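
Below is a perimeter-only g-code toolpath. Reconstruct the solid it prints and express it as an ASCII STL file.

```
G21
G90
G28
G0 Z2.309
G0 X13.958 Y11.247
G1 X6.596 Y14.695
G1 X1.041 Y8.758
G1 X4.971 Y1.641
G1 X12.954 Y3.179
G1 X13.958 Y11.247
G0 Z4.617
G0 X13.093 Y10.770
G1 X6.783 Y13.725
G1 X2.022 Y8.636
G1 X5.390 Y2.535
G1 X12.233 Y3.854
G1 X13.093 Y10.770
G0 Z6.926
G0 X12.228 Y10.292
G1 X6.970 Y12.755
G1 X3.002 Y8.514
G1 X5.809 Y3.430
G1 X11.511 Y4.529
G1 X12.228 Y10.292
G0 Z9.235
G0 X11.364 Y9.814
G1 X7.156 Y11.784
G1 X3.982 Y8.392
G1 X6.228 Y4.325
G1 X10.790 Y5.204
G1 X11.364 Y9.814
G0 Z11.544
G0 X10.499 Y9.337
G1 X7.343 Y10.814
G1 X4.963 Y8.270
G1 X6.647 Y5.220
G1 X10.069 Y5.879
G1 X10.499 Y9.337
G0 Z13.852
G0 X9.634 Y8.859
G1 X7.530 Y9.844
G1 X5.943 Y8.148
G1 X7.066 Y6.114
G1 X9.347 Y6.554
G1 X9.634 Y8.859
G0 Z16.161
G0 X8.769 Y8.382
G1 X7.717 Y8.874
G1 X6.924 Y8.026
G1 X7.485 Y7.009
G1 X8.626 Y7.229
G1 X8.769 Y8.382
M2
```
solid part
  facet normal 0.0000 0.0000 -1.0000
    outer loop
      vertex 0.061 8.880 0.000
      vertex 6.409 15.665 0.000
      vertex 14.823 11.725 0.000
    endloop
  endfacet
  facet normal 0.0000 0.0000 -1.0000
    outer loop
      vertex 4.552 0.746 0.000
      vertex 0.061 8.880 0.000
      vertex 14.823 11.725 0.000
    endloop
  endfacet
  facet normal 0.0000 0.0000 -1.0000
    outer loop
      vertex 13.676 2.504 0.000
      vertex 4.552 0.746 0.000
      vertex 14.823 11.725 0.000
    endloop
  endfacet
  facet normal 0.4007 0.8558 0.3272
    outer loop
      vertex 14.823 11.725 0.000
      vertex 6.409 15.665 0.000
      vertex 7.904 7.904 18.470
    endloop
  endfacet
  facet normal -0.6901 0.6456 0.3271
    outer loop
      vertex 6.409 15.665 0.000
      vertex 0.061 8.880 0.000
      vertex 7.904 7.904 18.470
    endloop
  endfacet
  facet normal -0.8273 -0.4568 0.3271
    outer loop
      vertex 0.061 8.880 0.000
      vertex 4.552 0.746 0.000
      vertex 7.904 7.904 18.470
    endloop
  endfacet
  facet normal 0.1788 -0.9279 0.3272
    outer loop
      vertex 4.552 0.746 0.000
      vertex 13.676 2.504 0.000
      vertex 7.904 7.904 18.470
    endloop
  endfacet
  facet normal 0.9377 -0.1166 0.3272
    outer loop
      vertex 13.676 2.504 0.000
      vertex 14.823 11.725 0.000
      vertex 7.904 7.904 18.470
    endloop
  endfacet
endsolid part

The G0 Z moves step by Δz≈2.309 mm. The G1 loops shrink linearly with z, so the solid tapers from its base footprint up to z≈18.5. Closing with a flat bottom cap and the tapered top and triangulating gives 8 facets — a regular 5-sided pyramid, base circumscribed radius ≈ 7.9 mm, apex at z ≈ 18.5 mm.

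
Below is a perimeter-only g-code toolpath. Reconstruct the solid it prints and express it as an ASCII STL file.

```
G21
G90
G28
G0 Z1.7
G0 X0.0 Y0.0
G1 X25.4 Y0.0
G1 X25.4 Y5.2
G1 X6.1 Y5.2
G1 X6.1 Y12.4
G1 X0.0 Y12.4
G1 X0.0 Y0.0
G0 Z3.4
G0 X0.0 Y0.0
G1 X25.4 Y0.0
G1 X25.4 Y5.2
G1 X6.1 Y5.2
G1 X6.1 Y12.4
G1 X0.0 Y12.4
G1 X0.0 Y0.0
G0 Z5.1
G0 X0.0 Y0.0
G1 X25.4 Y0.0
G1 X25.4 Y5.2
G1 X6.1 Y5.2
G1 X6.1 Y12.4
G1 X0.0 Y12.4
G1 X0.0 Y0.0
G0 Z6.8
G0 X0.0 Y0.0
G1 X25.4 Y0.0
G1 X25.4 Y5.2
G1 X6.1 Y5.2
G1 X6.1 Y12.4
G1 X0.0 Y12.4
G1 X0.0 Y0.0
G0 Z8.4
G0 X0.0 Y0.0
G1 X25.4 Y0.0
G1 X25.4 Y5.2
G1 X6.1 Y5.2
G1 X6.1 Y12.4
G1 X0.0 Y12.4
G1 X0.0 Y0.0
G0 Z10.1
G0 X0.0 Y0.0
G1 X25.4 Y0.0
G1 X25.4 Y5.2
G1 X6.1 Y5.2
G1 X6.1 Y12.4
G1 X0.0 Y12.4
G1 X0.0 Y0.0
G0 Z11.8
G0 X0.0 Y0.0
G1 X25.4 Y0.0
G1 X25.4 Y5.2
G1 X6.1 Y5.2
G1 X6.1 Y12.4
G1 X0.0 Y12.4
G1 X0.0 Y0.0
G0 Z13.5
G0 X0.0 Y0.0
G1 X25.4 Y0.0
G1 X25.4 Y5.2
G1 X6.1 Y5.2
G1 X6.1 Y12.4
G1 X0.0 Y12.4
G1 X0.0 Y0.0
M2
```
solid part
  facet normal 0.0000 0.0000 -1.0000
    outer loop
      vertex 25.4 5.2 0.0
      vertex 25.4 0.0 0.0
      vertex 0.0 0.0 0.0
    endloop
  endfacet
  facet normal 0.0000 0.0000 -1.0000
    outer loop
      vertex 6.1 5.2 0.0
      vertex 25.4 5.2 0.0
      vertex 0.0 0.0 0.0
    endloop
  endfacet
  facet normal 0.0000 0.0000 -1.0000
    outer loop
      vertex 6.1 12.4 0.0
      vertex 6.1 5.2 0.0
      vertex 0.0 0.0 0.0
    endloop
  endfacet
  facet normal 0.0000 0.0000 -1.0000
    outer loop
      vertex 0.0 12.4 0.0
      vertex 6.1 12.4 0.0
      vertex 0.0 0.0 0.0
    endloop
  endfacet
  facet normal 0.0000 0.0000 1.0000
    outer loop
      vertex 0.0 0.0 13.5
      vertex 25.4 0.0 13.5
      vertex 25.4 5.2 13.5
    endloop
  endfacet
  facet normal 0.0000 0.0000 1.0000
    outer loop
      vertex 0.0 0.0 13.5
      vertex 25.4 5.2 13.5
      vertex 6.1 5.2 13.5
    endloop
  endfacet
  facet normal 0.0000 0.0000 1.0000
    outer loop
      vertex 0.0 0.0 13.5
      vertex 6.1 5.2 13.5
      vertex 6.1 12.4 13.5
    endloop
  endfacet
  facet normal 0.0000 0.0000 1.0000
    outer loop
      vertex 0.0 0.0 13.5
      vertex 6.1 12.4 13.5
      vertex 0.0 12.4 13.5
    endloop
  endfacet
  facet normal 0.0000 -1.0000 0.0000
    outer loop
      vertex 0.0 0.0 0.0
      vertex 25.4 0.0 0.0
      vertex 25.4 0.0 13.5
    endloop
  endfacet
  facet normal 0.0000 -1.0000 0.0000
    outer loop
      vertex 0.0 0.0 0.0
      vertex 25.4 0.0 13.5
      vertex 0.0 0.0 13.5
    endloop
  endfacet
  facet normal 1.0000 0.0000 0.0000
    outer loop
      vertex 25.4 0.0 0.0
      vertex 25.4 5.2 0.0
      vertex 25.4 5.2 13.5
    endloop
  endfacet
  facet normal 1.0000 0.0000 0.0000
    outer loop
      vertex 25.4 0.0 0.0
      vertex 25.4 5.2 13.5
      vertex 25.4 0.0 13.5
    endloop
  endfacet
  facet normal 0.0000 1.0000 0.0000
    outer loop
      vertex 25.4 5.2 0.0
      vertex 6.1 5.2 0.0
      vertex 6.1 5.2 13.5
    endloop
  endfacet
  facet normal 0.0000 1.0000 0.0000
    outer loop
      vertex 25.4 5.2 0.0
      vertex 6.1 5.2 13.5
      vertex 25.4 5.2 13.5
    endloop
  endfacet
  facet normal 1.0000 0.0000 0.0000
    outer loop
      vertex 6.1 5.2 0.0
      vertex 6.1 12.4 0.0
      vertex 6.1 12.4 13.5
    endloop
  endfacet
  facet normal 1.0000 0.0000 0.0000
    outer loop
      vertex 6.1 5.2 0.0
      vertex 6.1 12.4 13.5
      vertex 6.1 5.2 13.5
    endloop
  endfacet
  facet normal 0.0000 1.0000 0.0000
    outer loop
      vertex 6.1 12.4 0.0
      vertex 0.0 12.4 0.0
      vertex 0.0 12.4 13.5
    endloop
  endfacet
  facet normal 0.0000 1.0000 0.0000
    outer loop
      vertex 6.1 12.4 0.0
      vertex 0.0 12.4 13.5
      vertex 6.1 12.4 13.5
    endloop
  endfacet
  facet normal -1.0000 0.0000 0.0000
    outer loop
      vertex 0.0 12.4 0.0
      vertex 0.0 0.0 0.0
      vertex 0.0 0.0 13.5
    endloop
  endfacet
  facet normal -1.0000 0.0000 0.0000
    outer loop
      vertex 0.0 12.4 0.0
      vertex 0.0 0.0 13.5
      vertex 0.0 12.4 13.5
    endloop
  endfacet
endsolid part

The G0 Z moves step by Δz≈1.7 mm. Every layer's G1 loop is the same polygon, so the solid is a straight extrusion of it from z=0 to z≈13.5. Closing with flat bottom and top caps and triangulating gives 20 facets — an L-shaped prism: outer 25.4 × 12.4 mm, arm thicknesses ≈ 5.2 mm (horizontal) and 6.1 mm (vertical), extruded 13.5 mm in z.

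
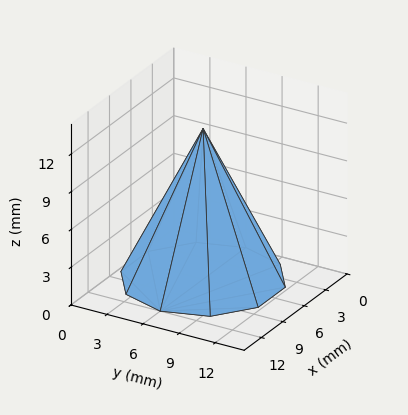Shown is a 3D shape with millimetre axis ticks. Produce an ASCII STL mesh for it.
Reading the render: the shape is a regular 10-sided pyramid, base circumscribed radius ≈ 6 mm, apex at z ≈ 12 mm (dimensions read to the nearest mm from the axis ticks). For the STL, each face is triangulated and given an outward normal.

solid part
  facet normal 0.0000 0.0000 -1.0000
    outer loop
      vertex 7.9 11.7 0.0
      vertex 10.9 9.5 0.0
      vertex 12.0 6.0 0.0
    endloop
  endfacet
  facet normal 0.0000 0.0000 -1.0000
    outer loop
      vertex 4.1 11.7 0.0
      vertex 7.9 11.7 0.0
      vertex 12.0 6.0 0.0
    endloop
  endfacet
  facet normal 0.0000 0.0000 -1.0000
    outer loop
      vertex 1.1 9.5 0.0
      vertex 4.1 11.7 0.0
      vertex 12.0 6.0 0.0
    endloop
  endfacet
  facet normal 0.0000 0.0000 -1.0000
    outer loop
      vertex 0.0 6.0 0.0
      vertex 1.1 9.5 0.0
      vertex 12.0 6.0 0.0
    endloop
  endfacet
  facet normal 0.0000 0.0000 -1.0000
    outer loop
      vertex 1.1 2.5 0.0
      vertex 0.0 6.0 0.0
      vertex 12.0 6.0 0.0
    endloop
  endfacet
  facet normal 0.0000 0.0000 -1.0000
    outer loop
      vertex 4.1 0.3 0.0
      vertex 1.1 2.5 0.0
      vertex 12.0 6.0 0.0
    endloop
  endfacet
  facet normal 0.0000 0.0000 -1.0000
    outer loop
      vertex 7.9 0.3 0.0
      vertex 4.1 0.3 0.0
      vertex 12.0 6.0 0.0
    endloop
  endfacet
  facet normal 0.0000 0.0000 -1.0000
    outer loop
      vertex 10.9 2.5 0.0
      vertex 7.9 0.3 0.0
      vertex 12.0 6.0 0.0
    endloop
  endfacet
  facet normal 0.8611 0.2706 0.4305
    outer loop
      vertex 12.0 6.0 0.0
      vertex 10.9 9.5 0.0
      vertex 6.0 6.0 12.0
    endloop
  endfacet
  facet normal 0.5338 0.7279 0.4303
    outer loop
      vertex 10.9 9.5 0.0
      vertex 7.9 11.7 0.0
      vertex 6.0 6.0 12.0
    endloop
  endfacet
  facet normal 0.0000 0.9033 0.4291
    outer loop
      vertex 7.9 11.7 0.0
      vertex 4.1 11.7 0.0
      vertex 6.0 6.0 12.0
    endloop
  endfacet
  facet normal -0.5338 0.7279 0.4303
    outer loop
      vertex 4.1 11.7 0.0
      vertex 1.1 9.5 0.0
      vertex 6.0 6.0 12.0
    endloop
  endfacet
  facet normal -0.8611 0.2706 0.4305
    outer loop
      vertex 1.1 9.5 0.0
      vertex 0.0 6.0 0.0
      vertex 6.0 6.0 12.0
    endloop
  endfacet
  facet normal -0.8611 -0.2706 0.4305
    outer loop
      vertex 0.0 6.0 0.0
      vertex 1.1 2.5 0.0
      vertex 6.0 6.0 12.0
    endloop
  endfacet
  facet normal -0.5338 -0.7279 0.4303
    outer loop
      vertex 1.1 2.5 0.0
      vertex 4.1 0.3 0.0
      vertex 6.0 6.0 12.0
    endloop
  endfacet
  facet normal 0.0000 -0.9033 0.4291
    outer loop
      vertex 4.1 0.3 0.0
      vertex 7.9 0.3 0.0
      vertex 6.0 6.0 12.0
    endloop
  endfacet
  facet normal 0.5338 -0.7279 0.4303
    outer loop
      vertex 7.9 0.3 0.0
      vertex 10.9 2.5 0.0
      vertex 6.0 6.0 12.0
    endloop
  endfacet
  facet normal 0.8611 -0.2706 0.4305
    outer loop
      vertex 10.9 2.5 0.0
      vertex 12.0 6.0 0.0
      vertex 6.0 6.0 12.0
    endloop
  endfacet
endsolid part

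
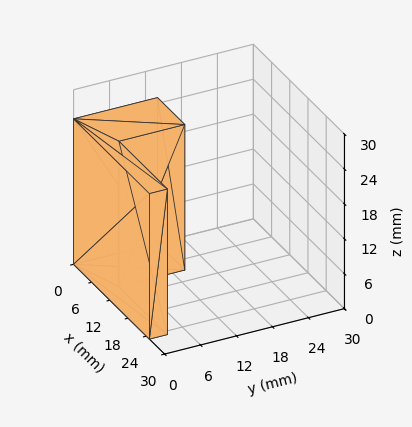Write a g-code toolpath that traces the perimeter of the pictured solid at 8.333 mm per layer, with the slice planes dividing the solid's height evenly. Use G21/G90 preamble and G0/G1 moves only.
Reading the render: the shape is an L-shaped prism: outer 25 × 14 mm, arm thicknesses ≈ 3 mm (horizontal) and 9 mm (vertical), extruded 25 mm in z (dimensions read to the nearest mm from the axis ticks). For the g-code, the solid's height is divided into equal slices at the stated Δz and each level perimeter traced with G1 moves after a G0 lift.

; perimeter-only toolpath
G21 ; units = mm
G90 ; absolute positioning
G28 ; home
; layer 1
G0 Z8.333
G0 X0.000 Y0.000
G1 X25.000 Y0.000
G1 X25.000 Y3.000
G1 X9.000 Y3.000
G1 X9.000 Y14.000
G1 X0.000 Y14.000
G1 X0.000 Y0.000
; layer 2
G0 Z16.667
G0 X0.000 Y0.000
G1 X25.000 Y0.000
G1 X25.000 Y3.000
G1 X9.000 Y3.000
G1 X9.000 Y14.000
G1 X0.000 Y14.000
G1 X0.000 Y0.000
; layer 3
G0 Z25.000
G0 X0.000 Y0.000
G1 X25.000 Y0.000
G1 X25.000 Y3.000
G1 X9.000 Y3.000
G1 X9.000 Y14.000
G1 X0.000 Y14.000
G1 X0.000 Y0.000
M2 ; end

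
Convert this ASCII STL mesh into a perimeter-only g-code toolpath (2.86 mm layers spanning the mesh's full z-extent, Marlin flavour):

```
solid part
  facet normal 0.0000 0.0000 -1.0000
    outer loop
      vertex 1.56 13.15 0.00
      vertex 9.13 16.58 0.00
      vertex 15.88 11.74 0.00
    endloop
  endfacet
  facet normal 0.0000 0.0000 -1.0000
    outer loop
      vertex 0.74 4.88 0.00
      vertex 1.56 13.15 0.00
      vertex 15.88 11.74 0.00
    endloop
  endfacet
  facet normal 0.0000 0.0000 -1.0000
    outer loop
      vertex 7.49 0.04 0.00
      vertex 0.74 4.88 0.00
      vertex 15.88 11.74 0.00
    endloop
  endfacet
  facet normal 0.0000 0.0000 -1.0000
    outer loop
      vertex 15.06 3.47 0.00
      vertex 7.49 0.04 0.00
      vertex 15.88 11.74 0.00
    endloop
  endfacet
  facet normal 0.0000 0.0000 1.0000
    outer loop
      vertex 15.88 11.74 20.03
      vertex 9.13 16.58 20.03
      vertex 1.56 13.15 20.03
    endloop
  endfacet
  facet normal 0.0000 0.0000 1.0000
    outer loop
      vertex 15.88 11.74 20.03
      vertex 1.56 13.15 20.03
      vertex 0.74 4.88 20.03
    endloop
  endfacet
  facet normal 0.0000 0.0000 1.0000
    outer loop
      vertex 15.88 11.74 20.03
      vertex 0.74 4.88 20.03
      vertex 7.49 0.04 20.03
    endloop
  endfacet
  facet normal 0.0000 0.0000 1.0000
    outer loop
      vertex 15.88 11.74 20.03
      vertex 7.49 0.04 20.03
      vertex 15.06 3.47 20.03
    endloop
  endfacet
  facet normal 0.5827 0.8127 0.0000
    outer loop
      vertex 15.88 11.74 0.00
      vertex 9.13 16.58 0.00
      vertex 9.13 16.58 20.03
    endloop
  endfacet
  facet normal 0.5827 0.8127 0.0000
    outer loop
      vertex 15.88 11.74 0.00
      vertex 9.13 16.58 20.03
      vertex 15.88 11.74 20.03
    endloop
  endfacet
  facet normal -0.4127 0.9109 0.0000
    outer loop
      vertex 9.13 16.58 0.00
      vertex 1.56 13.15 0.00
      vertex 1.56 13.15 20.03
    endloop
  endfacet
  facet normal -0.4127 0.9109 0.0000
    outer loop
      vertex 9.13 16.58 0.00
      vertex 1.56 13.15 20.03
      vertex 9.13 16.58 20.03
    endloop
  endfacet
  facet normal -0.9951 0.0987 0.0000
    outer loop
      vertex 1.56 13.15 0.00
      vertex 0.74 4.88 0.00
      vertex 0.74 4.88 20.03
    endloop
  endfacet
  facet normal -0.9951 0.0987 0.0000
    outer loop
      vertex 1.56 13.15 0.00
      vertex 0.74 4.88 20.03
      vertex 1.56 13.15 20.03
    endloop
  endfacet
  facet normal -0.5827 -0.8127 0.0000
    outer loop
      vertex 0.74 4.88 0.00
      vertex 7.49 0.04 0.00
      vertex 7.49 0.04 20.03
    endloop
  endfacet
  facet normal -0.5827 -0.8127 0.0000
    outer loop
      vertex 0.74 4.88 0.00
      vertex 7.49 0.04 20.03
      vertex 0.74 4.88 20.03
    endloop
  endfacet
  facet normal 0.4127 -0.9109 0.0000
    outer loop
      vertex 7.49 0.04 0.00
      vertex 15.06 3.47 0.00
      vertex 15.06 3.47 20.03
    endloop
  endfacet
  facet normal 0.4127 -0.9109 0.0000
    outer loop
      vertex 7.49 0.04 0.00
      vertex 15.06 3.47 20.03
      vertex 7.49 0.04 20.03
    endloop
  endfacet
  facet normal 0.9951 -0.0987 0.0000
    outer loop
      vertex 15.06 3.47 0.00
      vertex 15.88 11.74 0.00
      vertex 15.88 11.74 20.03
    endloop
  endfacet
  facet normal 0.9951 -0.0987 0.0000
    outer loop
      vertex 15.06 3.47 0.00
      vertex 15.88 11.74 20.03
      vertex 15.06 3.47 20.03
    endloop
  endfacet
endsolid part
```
; perimeter-only toolpath
G21 ; units = mm
G90 ; absolute positioning
G28 ; home
; layer 1
G0 Z2.86
G0 X15.88 Y11.74
G1 X9.13 Y16.58
G1 X1.56 Y13.15
G1 X0.74 Y4.88
G1 X7.49 Y0.04
G1 X15.06 Y3.47
G1 X15.88 Y11.74
; layer 2
G0 Z5.72
G0 X15.88 Y11.74
G1 X9.13 Y16.58
G1 X1.56 Y13.15
G1 X0.74 Y4.88
G1 X7.49 Y0.04
G1 X15.06 Y3.47
G1 X15.88 Y11.74
; layer 3
G0 Z8.58
G0 X15.88 Y11.74
G1 X9.13 Y16.58
G1 X1.56 Y13.15
G1 X0.74 Y4.88
G1 X7.49 Y0.04
G1 X15.06 Y3.47
G1 X15.88 Y11.74
; layer 4
G0 Z11.45
G0 X15.88 Y11.74
G1 X9.13 Y16.58
G1 X1.56 Y13.15
G1 X0.74 Y4.88
G1 X7.49 Y0.04
G1 X15.06 Y3.47
G1 X15.88 Y11.74
; layer 5
G0 Z14.31
G0 X15.88 Y11.74
G1 X9.13 Y16.58
G1 X1.56 Y13.15
G1 X0.74 Y4.88
G1 X7.49 Y0.04
G1 X15.06 Y3.47
G1 X15.88 Y11.74
; layer 6
G0 Z17.17
G0 X15.88 Y11.74
G1 X9.13 Y16.58
G1 X1.56 Y13.15
G1 X0.74 Y4.88
G1 X7.49 Y0.04
G1 X15.06 Y3.47
G1 X15.88 Y11.74
; layer 7
G0 Z20.03
G0 X15.88 Y11.74
G1 X9.13 Y16.58
G1 X1.56 Y13.15
G1 X0.74 Y4.88
G1 X7.49 Y0.04
G1 X15.06 Y3.47
G1 X15.88 Y11.74
M2 ; end

The solid is a regular 6-sided prism (a cylinder approximated with 6 flat sides), circumscribed radius ≈ 8.31 mm, height ≈ 20 mm. Slicing at Δz = 2.86 mm — 7 equal slices spanning the solid's height, so layer i sits at z = i·h/7 — gives 7 non-empty perimeters. Each is a 6-segment closed polygon; G0 lifts to the layer z and rapids to the start vertex, then G1 traces the edges.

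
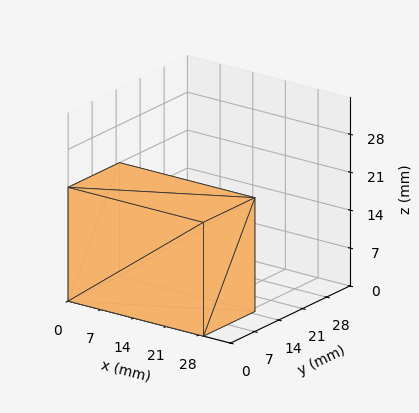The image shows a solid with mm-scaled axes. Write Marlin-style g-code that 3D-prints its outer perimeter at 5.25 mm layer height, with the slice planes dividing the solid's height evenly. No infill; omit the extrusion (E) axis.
Reading the render: the shape is a rectangular box, roughly 29 × 15 mm footprint and 21 mm tall (dimensions read to the nearest mm from the axis ticks). For the g-code, the solid's height is divided into equal slices at the stated Δz and each level perimeter traced with G1 moves after a G0 lift.

; perimeter-only toolpath
G21 ; units = mm
G90 ; absolute positioning
G28 ; home
; layer 1
G0 Z5.25
G0 X0.00 Y0.00
G1 X29.00 Y0.00
G1 X29.00 Y15.00
G1 X0.00 Y15.00
G1 X0.00 Y0.00
; layer 2
G0 Z10.50
G0 X0.00 Y0.00
G1 X29.00 Y0.00
G1 X29.00 Y15.00
G1 X0.00 Y15.00
G1 X0.00 Y0.00
; layer 3
G0 Z15.75
G0 X0.00 Y0.00
G1 X29.00 Y0.00
G1 X29.00 Y15.00
G1 X0.00 Y15.00
G1 X0.00 Y0.00
; layer 4
G0 Z21.00
G0 X0.00 Y0.00
G1 X29.00 Y0.00
G1 X29.00 Y15.00
G1 X0.00 Y15.00
G1 X0.00 Y0.00
M2 ; end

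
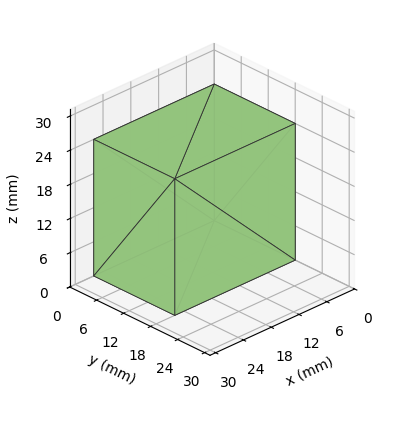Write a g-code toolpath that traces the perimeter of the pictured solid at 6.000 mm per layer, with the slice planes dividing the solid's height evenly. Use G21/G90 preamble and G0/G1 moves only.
Reading the render: the shape is a rectangular box, roughly 26 × 18 mm footprint and 24 mm tall (dimensions read to the nearest mm from the axis ticks). For the g-code, the solid's height is divided into equal slices at the stated Δz and each level perimeter traced with G1 moves after a G0 lift.

; perimeter-only toolpath
G21 ; units = mm
G90 ; absolute positioning
G28 ; home
; layer 1
G0 Z6.000
G0 X0.000 Y0.000
G1 X26.000 Y0.000
G1 X26.000 Y18.000
G1 X0.000 Y18.000
G1 X0.000 Y0.000
; layer 2
G0 Z12.000
G0 X0.000 Y0.000
G1 X26.000 Y0.000
G1 X26.000 Y18.000
G1 X0.000 Y18.000
G1 X0.000 Y0.000
; layer 3
G0 Z18.000
G0 X0.000 Y0.000
G1 X26.000 Y0.000
G1 X26.000 Y18.000
G1 X0.000 Y18.000
G1 X0.000 Y0.000
; layer 4
G0 Z24.000
G0 X0.000 Y0.000
G1 X26.000 Y0.000
G1 X26.000 Y18.000
G1 X0.000 Y18.000
G1 X0.000 Y0.000
M2 ; end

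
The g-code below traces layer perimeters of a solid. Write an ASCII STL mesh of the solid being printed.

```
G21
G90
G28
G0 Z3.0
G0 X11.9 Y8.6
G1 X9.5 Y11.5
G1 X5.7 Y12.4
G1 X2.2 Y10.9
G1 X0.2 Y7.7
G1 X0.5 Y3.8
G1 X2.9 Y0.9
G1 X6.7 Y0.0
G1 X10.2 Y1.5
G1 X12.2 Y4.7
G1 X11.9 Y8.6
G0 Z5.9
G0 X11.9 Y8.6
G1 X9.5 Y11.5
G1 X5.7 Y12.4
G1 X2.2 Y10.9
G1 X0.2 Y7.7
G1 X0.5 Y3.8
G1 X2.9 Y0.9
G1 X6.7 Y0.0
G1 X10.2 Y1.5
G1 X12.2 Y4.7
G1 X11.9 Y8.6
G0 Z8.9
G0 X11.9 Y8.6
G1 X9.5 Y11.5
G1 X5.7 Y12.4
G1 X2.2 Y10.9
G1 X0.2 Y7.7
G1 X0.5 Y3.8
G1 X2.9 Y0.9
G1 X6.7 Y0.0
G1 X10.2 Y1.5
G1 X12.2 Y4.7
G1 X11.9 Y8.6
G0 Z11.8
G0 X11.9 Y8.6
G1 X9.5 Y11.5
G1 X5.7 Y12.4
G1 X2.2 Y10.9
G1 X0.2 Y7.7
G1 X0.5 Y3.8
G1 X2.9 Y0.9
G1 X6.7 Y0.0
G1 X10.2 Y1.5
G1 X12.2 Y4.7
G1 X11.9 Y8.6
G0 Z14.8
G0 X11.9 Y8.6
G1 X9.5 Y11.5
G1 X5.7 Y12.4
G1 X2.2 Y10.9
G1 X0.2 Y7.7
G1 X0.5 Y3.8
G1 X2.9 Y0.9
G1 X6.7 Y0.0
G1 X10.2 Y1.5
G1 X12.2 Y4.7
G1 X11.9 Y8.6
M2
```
solid part
  facet normal 0.0000 0.0000 -1.0000
    outer loop
      vertex 5.7 12.4 0.0
      vertex 9.5 11.5 0.0
      vertex 11.9 8.6 0.0
    endloop
  endfacet
  facet normal 0.0000 0.0000 -1.0000
    outer loop
      vertex 2.2 10.9 0.0
      vertex 5.7 12.4 0.0
      vertex 11.9 8.6 0.0
    endloop
  endfacet
  facet normal 0.0000 0.0000 -1.0000
    outer loop
      vertex 0.2 7.7 0.0
      vertex 2.2 10.9 0.0
      vertex 11.9 8.6 0.0
    endloop
  endfacet
  facet normal 0.0000 0.0000 -1.0000
    outer loop
      vertex 0.5 3.8 0.0
      vertex 0.2 7.7 0.0
      vertex 11.9 8.6 0.0
    endloop
  endfacet
  facet normal 0.0000 0.0000 -1.0000
    outer loop
      vertex 2.9 0.9 0.0
      vertex 0.5 3.8 0.0
      vertex 11.9 8.6 0.0
    endloop
  endfacet
  facet normal 0.0000 0.0000 -1.0000
    outer loop
      vertex 6.7 0.0 0.0
      vertex 2.9 0.9 0.0
      vertex 11.9 8.6 0.0
    endloop
  endfacet
  facet normal 0.0000 0.0000 -1.0000
    outer loop
      vertex 10.2 1.5 0.0
      vertex 6.7 0.0 0.0
      vertex 11.9 8.6 0.0
    endloop
  endfacet
  facet normal 0.0000 0.0000 -1.0000
    outer loop
      vertex 12.2 4.7 0.0
      vertex 10.2 1.5 0.0
      vertex 11.9 8.6 0.0
    endloop
  endfacet
  facet normal 0.0000 0.0000 1.0000
    outer loop
      vertex 11.9 8.6 14.8
      vertex 9.5 11.5 14.8
      vertex 5.7 12.4 14.8
    endloop
  endfacet
  facet normal 0.0000 0.0000 1.0000
    outer loop
      vertex 11.9 8.6 14.8
      vertex 5.7 12.4 14.8
      vertex 2.2 10.9 14.8
    endloop
  endfacet
  facet normal 0.0000 0.0000 1.0000
    outer loop
      vertex 11.9 8.6 14.8
      vertex 2.2 10.9 14.8
      vertex 0.2 7.7 14.8
    endloop
  endfacet
  facet normal 0.0000 0.0000 1.0000
    outer loop
      vertex 11.9 8.6 14.8
      vertex 0.2 7.7 14.8
      vertex 0.5 3.8 14.8
    endloop
  endfacet
  facet normal 0.0000 0.0000 1.0000
    outer loop
      vertex 11.9 8.6 14.8
      vertex 0.5 3.8 14.8
      vertex 2.9 0.9 14.8
    endloop
  endfacet
  facet normal 0.0000 0.0000 1.0000
    outer loop
      vertex 11.9 8.6 14.8
      vertex 2.9 0.9 14.8
      vertex 6.7 0.0 14.8
    endloop
  endfacet
  facet normal 0.0000 0.0000 1.0000
    outer loop
      vertex 11.9 8.6 14.8
      vertex 6.7 0.0 14.8
      vertex 10.2 1.5 14.8
    endloop
  endfacet
  facet normal 0.0000 0.0000 1.0000
    outer loop
      vertex 11.9 8.6 14.8
      vertex 10.2 1.5 14.8
      vertex 12.2 4.7 14.8
    endloop
  endfacet
  facet normal 0.7704 0.6376 0.0000
    outer loop
      vertex 11.9 8.6 0.0
      vertex 9.5 11.5 0.0
      vertex 9.5 11.5 14.8
    endloop
  endfacet
  facet normal 0.7704 0.6376 0.0000
    outer loop
      vertex 11.9 8.6 0.0
      vertex 9.5 11.5 14.8
      vertex 11.9 8.6 14.8
    endloop
  endfacet
  facet normal 0.2305 0.9731 0.0000
    outer loop
      vertex 9.5 11.5 0.0
      vertex 5.7 12.4 0.0
      vertex 5.7 12.4 14.8
    endloop
  endfacet
  facet normal 0.2305 0.9731 0.0000
    outer loop
      vertex 9.5 11.5 0.0
      vertex 5.7 12.4 14.8
      vertex 9.5 11.5 14.8
    endloop
  endfacet
  facet normal -0.3939 0.9191 0.0000
    outer loop
      vertex 5.7 12.4 0.0
      vertex 2.2 10.9 0.0
      vertex 2.2 10.9 14.8
    endloop
  endfacet
  facet normal -0.3939 0.9191 0.0000
    outer loop
      vertex 5.7 12.4 0.0
      vertex 2.2 10.9 14.8
      vertex 5.7 12.4 14.8
    endloop
  endfacet
  facet normal -0.8480 0.5300 0.0000
    outer loop
      vertex 2.2 10.9 0.0
      vertex 0.2 7.7 0.0
      vertex 0.2 7.7 14.8
    endloop
  endfacet
  facet normal -0.8480 0.5300 0.0000
    outer loop
      vertex 2.2 10.9 0.0
      vertex 0.2 7.7 14.8
      vertex 2.2 10.9 14.8
    endloop
  endfacet
  facet normal -0.9971 -0.0767 0.0000
    outer loop
      vertex 0.2 7.7 0.0
      vertex 0.5 3.8 0.0
      vertex 0.5 3.8 14.8
    endloop
  endfacet
  facet normal -0.9971 -0.0767 0.0000
    outer loop
      vertex 0.2 7.7 0.0
      vertex 0.5 3.8 14.8
      vertex 0.2 7.7 14.8
    endloop
  endfacet
  facet normal -0.7704 -0.6376 0.0000
    outer loop
      vertex 0.5 3.8 0.0
      vertex 2.9 0.9 0.0
      vertex 2.9 0.9 14.8
    endloop
  endfacet
  facet normal -0.7704 -0.6376 0.0000
    outer loop
      vertex 0.5 3.8 0.0
      vertex 2.9 0.9 14.8
      vertex 0.5 3.8 14.8
    endloop
  endfacet
  facet normal -0.2305 -0.9731 0.0000
    outer loop
      vertex 2.9 0.9 0.0
      vertex 6.7 0.0 0.0
      vertex 6.7 0.0 14.8
    endloop
  endfacet
  facet normal -0.2305 -0.9731 0.0000
    outer loop
      vertex 2.9 0.9 0.0
      vertex 6.7 0.0 14.8
      vertex 2.9 0.9 14.8
    endloop
  endfacet
  facet normal 0.3939 -0.9191 0.0000
    outer loop
      vertex 6.7 0.0 0.0
      vertex 10.2 1.5 0.0
      vertex 10.2 1.5 14.8
    endloop
  endfacet
  facet normal 0.3939 -0.9191 0.0000
    outer loop
      vertex 6.7 0.0 0.0
      vertex 10.2 1.5 14.8
      vertex 6.7 0.0 14.8
    endloop
  endfacet
  facet normal 0.8480 -0.5300 0.0000
    outer loop
      vertex 10.2 1.5 0.0
      vertex 12.2 4.7 0.0
      vertex 12.2 4.7 14.8
    endloop
  endfacet
  facet normal 0.8480 -0.5300 0.0000
    outer loop
      vertex 10.2 1.5 0.0
      vertex 12.2 4.7 14.8
      vertex 10.2 1.5 14.8
    endloop
  endfacet
  facet normal 0.9971 0.0767 0.0000
    outer loop
      vertex 12.2 4.7 0.0
      vertex 11.9 8.6 0.0
      vertex 11.9 8.6 14.8
    endloop
  endfacet
  facet normal 0.9971 0.0767 0.0000
    outer loop
      vertex 12.2 4.7 0.0
      vertex 11.9 8.6 14.8
      vertex 12.2 4.7 14.8
    endloop
  endfacet
endsolid part

The G0 Z moves step by Δz≈3.0 mm. Every layer's G1 loop is the same polygon, so the solid is a straight extrusion of it from z=0 to z≈14.8. Closing with flat bottom and top caps and triangulating gives 36 facets — a regular 10-sided prism (a cylinder approximated with 10 flat sides), circumscribed radius ≈ 6.2 mm, height ≈ 14.8 mm.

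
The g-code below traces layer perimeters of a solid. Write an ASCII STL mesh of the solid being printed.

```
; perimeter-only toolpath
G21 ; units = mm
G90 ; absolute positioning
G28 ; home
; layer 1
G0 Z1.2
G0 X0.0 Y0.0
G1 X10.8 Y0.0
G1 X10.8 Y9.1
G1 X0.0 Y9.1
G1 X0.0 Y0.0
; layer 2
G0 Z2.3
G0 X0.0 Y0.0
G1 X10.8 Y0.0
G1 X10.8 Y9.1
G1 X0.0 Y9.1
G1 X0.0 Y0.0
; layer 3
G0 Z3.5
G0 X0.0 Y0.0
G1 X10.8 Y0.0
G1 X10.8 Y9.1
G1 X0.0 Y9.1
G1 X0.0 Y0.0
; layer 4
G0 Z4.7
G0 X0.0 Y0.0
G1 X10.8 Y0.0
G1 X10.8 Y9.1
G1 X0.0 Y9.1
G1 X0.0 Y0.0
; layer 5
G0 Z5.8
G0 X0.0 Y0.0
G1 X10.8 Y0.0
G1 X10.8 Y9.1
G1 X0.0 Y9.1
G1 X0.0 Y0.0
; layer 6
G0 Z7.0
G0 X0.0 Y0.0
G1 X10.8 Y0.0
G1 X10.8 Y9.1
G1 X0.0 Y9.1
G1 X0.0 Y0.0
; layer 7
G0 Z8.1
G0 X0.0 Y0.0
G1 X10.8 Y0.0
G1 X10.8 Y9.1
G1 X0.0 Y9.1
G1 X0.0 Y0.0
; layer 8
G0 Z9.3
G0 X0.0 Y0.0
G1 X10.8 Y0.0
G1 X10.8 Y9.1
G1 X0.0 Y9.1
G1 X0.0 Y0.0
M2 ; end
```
solid part
  facet normal 0.0000 0.0000 -1.0000
    outer loop
      vertex 10.8 9.1 0.0
      vertex 10.8 0.0 0.0
      vertex 0.0 0.0 0.0
    endloop
  endfacet
  facet normal 0.0000 0.0000 -1.0000
    outer loop
      vertex 0.0 9.1 0.0
      vertex 10.8 9.1 0.0
      vertex 0.0 0.0 0.0
    endloop
  endfacet
  facet normal 0.0000 0.0000 1.0000
    outer loop
      vertex 0.0 0.0 9.3
      vertex 10.8 0.0 9.3
      vertex 10.8 9.1 9.3
    endloop
  endfacet
  facet normal 0.0000 0.0000 1.0000
    outer loop
      vertex 0.0 0.0 9.3
      vertex 10.8 9.1 9.3
      vertex 0.0 9.1 9.3
    endloop
  endfacet
  facet normal 0.0000 -1.0000 0.0000
    outer loop
      vertex 0.0 0.0 0.0
      vertex 10.8 0.0 0.0
      vertex 10.8 0.0 9.3
    endloop
  endfacet
  facet normal 0.0000 -1.0000 0.0000
    outer loop
      vertex 0.0 0.0 0.0
      vertex 10.8 0.0 9.3
      vertex 0.0 0.0 9.3
    endloop
  endfacet
  facet normal 0.0000 1.0000 0.0000
    outer loop
      vertex 10.8 9.1 9.3
      vertex 10.8 9.1 0.0
      vertex 0.0 9.1 0.0
    endloop
  endfacet
  facet normal 0.0000 1.0000 0.0000
    outer loop
      vertex 0.0 9.1 9.3
      vertex 10.8 9.1 9.3
      vertex 0.0 9.1 0.0
    endloop
  endfacet
  facet normal -1.0000 0.0000 0.0000
    outer loop
      vertex 0.0 9.1 9.3
      vertex 0.0 9.1 0.0
      vertex 0.0 0.0 0.0
    endloop
  endfacet
  facet normal -1.0000 0.0000 0.0000
    outer loop
      vertex 0.0 0.0 9.3
      vertex 0.0 9.1 9.3
      vertex 0.0 0.0 0.0
    endloop
  endfacet
  facet normal 1.0000 0.0000 0.0000
    outer loop
      vertex 10.8 0.0 0.0
      vertex 10.8 9.1 0.0
      vertex 10.8 9.1 9.3
    endloop
  endfacet
  facet normal 1.0000 0.0000 0.0000
    outer loop
      vertex 10.8 0.0 0.0
      vertex 10.8 9.1 9.3
      vertex 10.8 0.0 9.3
    endloop
  endfacet
endsolid part

The G0 Z moves step by Δz≈1.2 mm. Every layer's G1 loop is the same polygon, so the solid is a straight extrusion of it from z=0 to z≈9.3. Closing with flat bottom and top caps and triangulating gives 12 facets — a rectangular box, roughly 10.8 × 9.1 mm footprint and 9.3 mm tall.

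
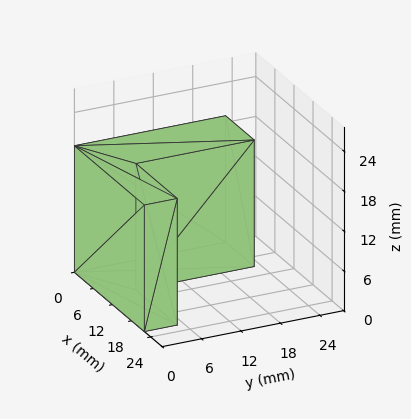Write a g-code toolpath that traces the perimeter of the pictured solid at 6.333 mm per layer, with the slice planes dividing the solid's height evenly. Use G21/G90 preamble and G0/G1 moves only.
Reading the render: the shape is an L-shaped prism: outer 22 × 23 mm, arm thicknesses ≈ 5 mm (horizontal) and 9 mm (vertical), extruded 19 mm in z (dimensions read to the nearest mm from the axis ticks). For the g-code, the solid's height is divided into equal slices at the stated Δz and each level perimeter traced with G1 moves after a G0 lift.

; perimeter-only toolpath
G21 ; units = mm
G90 ; absolute positioning
G28 ; home
; layer 1
G0 Z6.333
G0 X0.000 Y0.000
G1 X22.000 Y0.000
G1 X22.000 Y5.000
G1 X9.000 Y5.000
G1 X9.000 Y23.000
G1 X0.000 Y23.000
G1 X0.000 Y0.000
; layer 2
G0 Z12.667
G0 X0.000 Y0.000
G1 X22.000 Y0.000
G1 X22.000 Y5.000
G1 X9.000 Y5.000
G1 X9.000 Y23.000
G1 X0.000 Y23.000
G1 X0.000 Y0.000
; layer 3
G0 Z19.000
G0 X0.000 Y0.000
G1 X22.000 Y0.000
G1 X22.000 Y5.000
G1 X9.000 Y5.000
G1 X9.000 Y23.000
G1 X0.000 Y23.000
G1 X0.000 Y0.000
M2 ; end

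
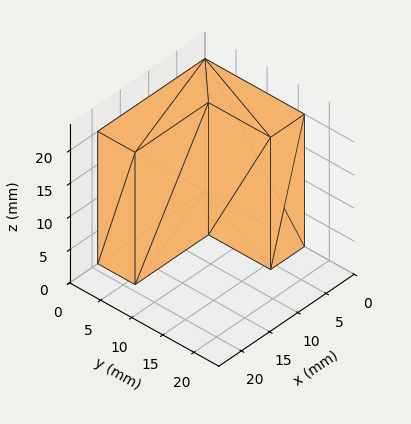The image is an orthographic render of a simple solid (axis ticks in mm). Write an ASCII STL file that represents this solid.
Reading the render: the shape is an L-shaped prism: outer 19 × 16 mm, arm thicknesses ≈ 6 mm (horizontal) and 6 mm (vertical), extruded 20 mm in z (dimensions read to the nearest mm from the axis ticks). For the STL, each face is triangulated and given an outward normal.

solid part
  facet normal 0.0000 0.0000 -1.0000
    outer loop
      vertex 19.0 6.0 0.0
      vertex 19.0 0.0 0.0
      vertex 0.0 0.0 0.0
    endloop
  endfacet
  facet normal 0.0000 0.0000 -1.0000
    outer loop
      vertex 6.0 6.0 0.0
      vertex 19.0 6.0 0.0
      vertex 0.0 0.0 0.0
    endloop
  endfacet
  facet normal 0.0000 0.0000 -1.0000
    outer loop
      vertex 6.0 16.0 0.0
      vertex 6.0 6.0 0.0
      vertex 0.0 0.0 0.0
    endloop
  endfacet
  facet normal 0.0000 0.0000 -1.0000
    outer loop
      vertex 0.0 16.0 0.0
      vertex 6.0 16.0 0.0
      vertex 0.0 0.0 0.0
    endloop
  endfacet
  facet normal 0.0000 0.0000 1.0000
    outer loop
      vertex 0.0 0.0 20.0
      vertex 19.0 0.0 20.0
      vertex 19.0 6.0 20.0
    endloop
  endfacet
  facet normal 0.0000 0.0000 1.0000
    outer loop
      vertex 0.0 0.0 20.0
      vertex 19.0 6.0 20.0
      vertex 6.0 6.0 20.0
    endloop
  endfacet
  facet normal 0.0000 0.0000 1.0000
    outer loop
      vertex 0.0 0.0 20.0
      vertex 6.0 6.0 20.0
      vertex 6.0 16.0 20.0
    endloop
  endfacet
  facet normal 0.0000 0.0000 1.0000
    outer loop
      vertex 0.0 0.0 20.0
      vertex 6.0 16.0 20.0
      vertex 0.0 16.0 20.0
    endloop
  endfacet
  facet normal 0.0000 -1.0000 0.0000
    outer loop
      vertex 0.0 0.0 0.0
      vertex 19.0 0.0 0.0
      vertex 19.0 0.0 20.0
    endloop
  endfacet
  facet normal 0.0000 -1.0000 0.0000
    outer loop
      vertex 0.0 0.0 0.0
      vertex 19.0 0.0 20.0
      vertex 0.0 0.0 20.0
    endloop
  endfacet
  facet normal 1.0000 0.0000 0.0000
    outer loop
      vertex 19.0 0.0 0.0
      vertex 19.0 6.0 0.0
      vertex 19.0 6.0 20.0
    endloop
  endfacet
  facet normal 1.0000 0.0000 0.0000
    outer loop
      vertex 19.0 0.0 0.0
      vertex 19.0 6.0 20.0
      vertex 19.0 0.0 20.0
    endloop
  endfacet
  facet normal 0.0000 1.0000 0.0000
    outer loop
      vertex 19.0 6.0 0.0
      vertex 6.0 6.0 0.0
      vertex 6.0 6.0 20.0
    endloop
  endfacet
  facet normal 0.0000 1.0000 0.0000
    outer loop
      vertex 19.0 6.0 0.0
      vertex 6.0 6.0 20.0
      vertex 19.0 6.0 20.0
    endloop
  endfacet
  facet normal 1.0000 0.0000 0.0000
    outer loop
      vertex 6.0 6.0 0.0
      vertex 6.0 16.0 0.0
      vertex 6.0 16.0 20.0
    endloop
  endfacet
  facet normal 1.0000 0.0000 0.0000
    outer loop
      vertex 6.0 6.0 0.0
      vertex 6.0 16.0 20.0
      vertex 6.0 6.0 20.0
    endloop
  endfacet
  facet normal 0.0000 1.0000 0.0000
    outer loop
      vertex 6.0 16.0 0.0
      vertex 0.0 16.0 0.0
      vertex 0.0 16.0 20.0
    endloop
  endfacet
  facet normal 0.0000 1.0000 0.0000
    outer loop
      vertex 6.0 16.0 0.0
      vertex 0.0 16.0 20.0
      vertex 6.0 16.0 20.0
    endloop
  endfacet
  facet normal -1.0000 0.0000 0.0000
    outer loop
      vertex 0.0 16.0 0.0
      vertex 0.0 0.0 0.0
      vertex 0.0 0.0 20.0
    endloop
  endfacet
  facet normal -1.0000 0.0000 0.0000
    outer loop
      vertex 0.0 16.0 0.0
      vertex 0.0 0.0 20.0
      vertex 0.0 16.0 20.0
    endloop
  endfacet
endsolid part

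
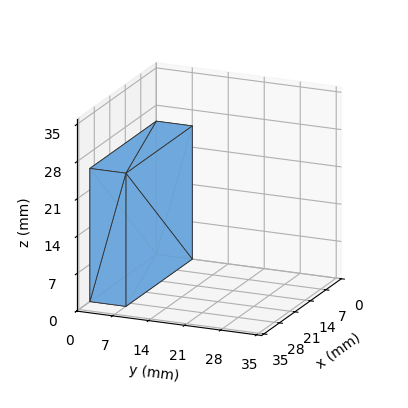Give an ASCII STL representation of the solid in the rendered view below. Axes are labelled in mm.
Reading the render: the shape is a rectangular box, roughly 30 × 7 mm footprint and 25 mm tall (dimensions read to the nearest mm from the axis ticks). For the STL, each face is triangulated and given an outward normal.

solid part
  facet normal 0.0000 0.0000 -1.0000
    outer loop
      vertex 30.000 7.000 0.000
      vertex 30.000 0.000 0.000
      vertex 0.000 0.000 0.000
    endloop
  endfacet
  facet normal 0.0000 0.0000 -1.0000
    outer loop
      vertex 0.000 7.000 0.000
      vertex 30.000 7.000 0.000
      vertex 0.000 0.000 0.000
    endloop
  endfacet
  facet normal 0.0000 0.0000 1.0000
    outer loop
      vertex 0.000 0.000 25.000
      vertex 30.000 0.000 25.000
      vertex 30.000 7.000 25.000
    endloop
  endfacet
  facet normal 0.0000 0.0000 1.0000
    outer loop
      vertex 0.000 0.000 25.000
      vertex 30.000 7.000 25.000
      vertex 0.000 7.000 25.000
    endloop
  endfacet
  facet normal 0.0000 -1.0000 0.0000
    outer loop
      vertex 0.000 0.000 0.000
      vertex 30.000 0.000 0.000
      vertex 30.000 0.000 25.000
    endloop
  endfacet
  facet normal 0.0000 -1.0000 0.0000
    outer loop
      vertex 0.000 0.000 0.000
      vertex 30.000 0.000 25.000
      vertex 0.000 0.000 25.000
    endloop
  endfacet
  facet normal 0.0000 1.0000 0.0000
    outer loop
      vertex 30.000 7.000 25.000
      vertex 30.000 7.000 0.000
      vertex 0.000 7.000 0.000
    endloop
  endfacet
  facet normal 0.0000 1.0000 0.0000
    outer loop
      vertex 0.000 7.000 25.000
      vertex 30.000 7.000 25.000
      vertex 0.000 7.000 0.000
    endloop
  endfacet
  facet normal -1.0000 0.0000 0.0000
    outer loop
      vertex 0.000 7.000 25.000
      vertex 0.000 7.000 0.000
      vertex 0.000 0.000 0.000
    endloop
  endfacet
  facet normal -1.0000 0.0000 0.0000
    outer loop
      vertex 0.000 0.000 25.000
      vertex 0.000 7.000 25.000
      vertex 0.000 0.000 0.000
    endloop
  endfacet
  facet normal 1.0000 0.0000 0.0000
    outer loop
      vertex 30.000 0.000 0.000
      vertex 30.000 7.000 0.000
      vertex 30.000 7.000 25.000
    endloop
  endfacet
  facet normal 1.0000 0.0000 0.0000
    outer loop
      vertex 30.000 0.000 0.000
      vertex 30.000 7.000 25.000
      vertex 30.000 0.000 25.000
    endloop
  endfacet
endsolid part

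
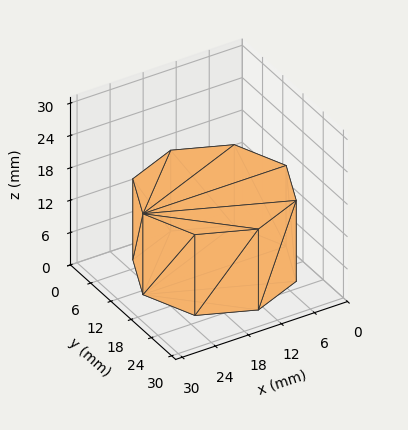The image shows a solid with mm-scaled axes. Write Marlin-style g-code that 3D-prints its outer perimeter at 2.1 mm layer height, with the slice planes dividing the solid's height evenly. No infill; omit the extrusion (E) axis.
Reading the render: the shape is a regular 8-sided prism (a cylinder approximated with 8 flat sides), circumscribed radius ≈ 13 mm, height ≈ 15 mm (dimensions read to the nearest mm from the axis ticks). For the g-code, the solid's height is divided into equal slices at the stated Δz and each level perimeter traced with G1 moves after a G0 lift.

; perimeter-only toolpath
G21 ; units = mm
G90 ; absolute positioning
G28 ; home
; layer 1
G0 Z2.1
G0 X26.0 Y13.0
G1 X22.2 Y22.2
G1 X13.0 Y26.0
G1 X3.8 Y22.2
G1 X0.0 Y13.0
G1 X3.8 Y3.8
G1 X13.0 Y0.0
G1 X22.2 Y3.8
G1 X26.0 Y13.0
; layer 2
G0 Z4.3
G0 X26.0 Y13.0
G1 X22.2 Y22.2
G1 X13.0 Y26.0
G1 X3.8 Y22.2
G1 X0.0 Y13.0
G1 X3.8 Y3.8
G1 X13.0 Y0.0
G1 X22.2 Y3.8
G1 X26.0 Y13.0
; layer 3
G0 Z6.4
G0 X26.0 Y13.0
G1 X22.2 Y22.2
G1 X13.0 Y26.0
G1 X3.8 Y22.2
G1 X0.0 Y13.0
G1 X3.8 Y3.8
G1 X13.0 Y0.0
G1 X22.2 Y3.8
G1 X26.0 Y13.0
; layer 4
G0 Z8.6
G0 X26.0 Y13.0
G1 X22.2 Y22.2
G1 X13.0 Y26.0
G1 X3.8 Y22.2
G1 X0.0 Y13.0
G1 X3.8 Y3.8
G1 X13.0 Y0.0
G1 X22.2 Y3.8
G1 X26.0 Y13.0
; layer 5
G0 Z10.7
G0 X26.0 Y13.0
G1 X22.2 Y22.2
G1 X13.0 Y26.0
G1 X3.8 Y22.2
G1 X0.0 Y13.0
G1 X3.8 Y3.8
G1 X13.0 Y0.0
G1 X22.2 Y3.8
G1 X26.0 Y13.0
; layer 6
G0 Z12.9
G0 X26.0 Y13.0
G1 X22.2 Y22.2
G1 X13.0 Y26.0
G1 X3.8 Y22.2
G1 X0.0 Y13.0
G1 X3.8 Y3.8
G1 X13.0 Y0.0
G1 X22.2 Y3.8
G1 X26.0 Y13.0
; layer 7
G0 Z15.0
G0 X26.0 Y13.0
G1 X22.2 Y22.2
G1 X13.0 Y26.0
G1 X3.8 Y22.2
G1 X0.0 Y13.0
G1 X3.8 Y3.8
G1 X13.0 Y0.0
G1 X22.2 Y3.8
G1 X26.0 Y13.0
M2 ; end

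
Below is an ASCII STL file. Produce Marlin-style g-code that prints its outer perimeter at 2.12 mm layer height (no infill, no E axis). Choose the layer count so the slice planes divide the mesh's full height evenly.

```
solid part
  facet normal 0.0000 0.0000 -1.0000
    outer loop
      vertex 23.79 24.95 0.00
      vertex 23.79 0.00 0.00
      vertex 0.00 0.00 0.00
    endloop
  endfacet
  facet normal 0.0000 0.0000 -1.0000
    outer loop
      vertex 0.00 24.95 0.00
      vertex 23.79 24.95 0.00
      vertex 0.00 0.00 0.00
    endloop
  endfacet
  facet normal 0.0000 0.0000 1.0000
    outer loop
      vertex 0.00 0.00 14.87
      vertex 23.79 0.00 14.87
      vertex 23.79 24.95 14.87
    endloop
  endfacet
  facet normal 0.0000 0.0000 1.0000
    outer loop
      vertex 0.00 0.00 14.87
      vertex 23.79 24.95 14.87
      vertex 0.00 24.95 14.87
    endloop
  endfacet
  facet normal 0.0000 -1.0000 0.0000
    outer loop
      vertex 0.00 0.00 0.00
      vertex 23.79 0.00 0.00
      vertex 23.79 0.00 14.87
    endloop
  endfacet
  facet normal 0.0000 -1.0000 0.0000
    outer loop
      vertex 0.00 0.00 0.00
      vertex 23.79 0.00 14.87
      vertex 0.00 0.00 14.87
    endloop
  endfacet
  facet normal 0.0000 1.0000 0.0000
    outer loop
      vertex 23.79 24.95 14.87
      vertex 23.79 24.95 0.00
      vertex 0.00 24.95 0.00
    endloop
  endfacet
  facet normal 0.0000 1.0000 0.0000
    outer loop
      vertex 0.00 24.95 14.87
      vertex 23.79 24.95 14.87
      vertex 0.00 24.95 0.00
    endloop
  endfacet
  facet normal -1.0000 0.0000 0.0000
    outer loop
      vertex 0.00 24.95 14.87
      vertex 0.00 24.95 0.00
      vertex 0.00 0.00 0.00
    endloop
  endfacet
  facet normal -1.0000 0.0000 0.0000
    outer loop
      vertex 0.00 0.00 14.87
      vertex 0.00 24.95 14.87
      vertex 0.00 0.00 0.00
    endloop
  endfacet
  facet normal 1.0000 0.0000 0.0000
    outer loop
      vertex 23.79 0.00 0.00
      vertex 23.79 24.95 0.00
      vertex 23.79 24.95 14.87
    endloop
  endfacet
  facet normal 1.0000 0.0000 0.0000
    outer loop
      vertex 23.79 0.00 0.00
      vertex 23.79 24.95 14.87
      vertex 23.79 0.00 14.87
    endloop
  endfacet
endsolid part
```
; perimeter-only toolpath
G21 ; units = mm
G90 ; absolute positioning
G28 ; home
; layer 1
G0 Z2.12
G0 X0.00 Y0.00
G1 X23.79 Y0.00
G1 X23.79 Y24.95
G1 X0.00 Y24.95
G1 X0.00 Y0.00
; layer 2
G0 Z4.25
G0 X0.00 Y0.00
G1 X23.79 Y0.00
G1 X23.79 Y24.95
G1 X0.00 Y24.95
G1 X0.00 Y0.00
; layer 3
G0 Z6.37
G0 X0.00 Y0.00
G1 X23.79 Y0.00
G1 X23.79 Y24.95
G1 X0.00 Y24.95
G1 X0.00 Y0.00
; layer 4
G0 Z8.50
G0 X0.00 Y0.00
G1 X23.79 Y0.00
G1 X23.79 Y24.95
G1 X0.00 Y24.95
G1 X0.00 Y0.00
; layer 5
G0 Z10.62
G0 X0.00 Y0.00
G1 X23.79 Y0.00
G1 X23.79 Y24.95
G1 X0.00 Y24.95
G1 X0.00 Y0.00
; layer 6
G0 Z12.75
G0 X0.00 Y0.00
G1 X23.79 Y0.00
G1 X23.79 Y24.95
G1 X0.00 Y24.95
G1 X0.00 Y0.00
; layer 7
G0 Z14.87
G0 X0.00 Y0.00
G1 X23.79 Y0.00
G1 X23.79 Y24.95
G1 X0.00 Y24.95
G1 X0.00 Y0.00
M2 ; end

The solid is a rectangular box, roughly 23.8 × 24.9 mm footprint and 14.9 mm tall. Slicing at Δz = 2.12 mm — 7 equal slices spanning the solid's height, so layer i sits at z = i·h/7 — gives 7 non-empty perimeters. Each is a 4-segment closed polygon; G0 lifts to the layer z and rapids to the start vertex, then G1 traces the edges.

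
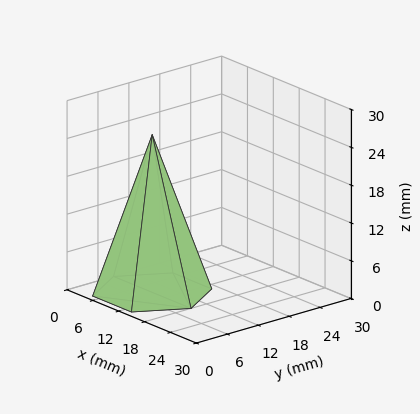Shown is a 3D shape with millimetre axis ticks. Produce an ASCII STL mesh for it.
Reading the render: the shape is a regular 6-sided pyramid, base circumscribed radius ≈ 9 mm, apex at z ≈ 25 mm (dimensions read to the nearest mm from the axis ticks). For the STL, each face is triangulated and given an outward normal.

solid part
  facet normal 0.0000 0.0000 -1.0000
    outer loop
      vertex 4.500 16.794 0.000
      vertex 13.500 16.794 0.000
      vertex 18.000 9.000 0.000
    endloop
  endfacet
  facet normal 0.0000 0.0000 -1.0000
    outer loop
      vertex 0.000 9.000 0.000
      vertex 4.500 16.794 0.000
      vertex 18.000 9.000 0.000
    endloop
  endfacet
  facet normal 0.0000 0.0000 -1.0000
    outer loop
      vertex 4.500 1.206 0.000
      vertex 0.000 9.000 0.000
      vertex 18.000 9.000 0.000
    endloop
  endfacet
  facet normal 0.0000 0.0000 -1.0000
    outer loop
      vertex 13.500 1.206 0.000
      vertex 4.500 1.206 0.000
      vertex 18.000 9.000 0.000
    endloop
  endfacet
  facet normal 0.8268 0.4774 0.2976
    outer loop
      vertex 18.000 9.000 0.000
      vertex 13.500 16.794 0.000
      vertex 9.000 9.000 25.000
    endloop
  endfacet
  facet normal 0.0000 0.9547 0.2976
    outer loop
      vertex 13.500 16.794 0.000
      vertex 4.500 16.794 0.000
      vertex 9.000 9.000 25.000
    endloop
  endfacet
  facet normal -0.8268 0.4774 0.2976
    outer loop
      vertex 4.500 16.794 0.000
      vertex 0.000 9.000 0.000
      vertex 9.000 9.000 25.000
    endloop
  endfacet
  facet normal -0.8268 -0.4774 0.2976
    outer loop
      vertex 0.000 9.000 0.000
      vertex 4.500 1.206 0.000
      vertex 9.000 9.000 25.000
    endloop
  endfacet
  facet normal 0.0000 -0.9547 0.2976
    outer loop
      vertex 4.500 1.206 0.000
      vertex 13.500 1.206 0.000
      vertex 9.000 9.000 25.000
    endloop
  endfacet
  facet normal 0.8268 -0.4774 0.2976
    outer loop
      vertex 13.500 1.206 0.000
      vertex 18.000 9.000 0.000
      vertex 9.000 9.000 25.000
    endloop
  endfacet
endsolid part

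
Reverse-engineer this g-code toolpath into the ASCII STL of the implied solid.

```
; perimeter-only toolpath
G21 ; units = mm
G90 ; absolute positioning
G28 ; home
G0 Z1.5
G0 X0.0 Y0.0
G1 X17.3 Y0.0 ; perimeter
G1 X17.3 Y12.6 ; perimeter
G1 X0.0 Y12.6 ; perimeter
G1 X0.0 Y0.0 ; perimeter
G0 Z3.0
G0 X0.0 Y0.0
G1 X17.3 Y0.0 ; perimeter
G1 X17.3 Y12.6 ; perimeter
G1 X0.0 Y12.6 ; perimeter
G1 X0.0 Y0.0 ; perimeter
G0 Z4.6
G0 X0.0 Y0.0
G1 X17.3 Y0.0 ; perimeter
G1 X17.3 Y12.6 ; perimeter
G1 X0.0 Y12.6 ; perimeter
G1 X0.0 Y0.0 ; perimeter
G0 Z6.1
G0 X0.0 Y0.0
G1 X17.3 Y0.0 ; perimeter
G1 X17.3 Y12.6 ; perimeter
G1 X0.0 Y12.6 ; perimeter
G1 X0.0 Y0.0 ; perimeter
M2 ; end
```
solid part
  facet normal 0.0000 0.0000 -1.0000
    outer loop
      vertex 17.3 12.6 0.0
      vertex 17.3 0.0 0.0
      vertex 0.0 0.0 0.0
    endloop
  endfacet
  facet normal 0.0000 0.0000 -1.0000
    outer loop
      vertex 0.0 12.6 0.0
      vertex 17.3 12.6 0.0
      vertex 0.0 0.0 0.0
    endloop
  endfacet
  facet normal 0.0000 0.0000 1.0000
    outer loop
      vertex 0.0 0.0 6.1
      vertex 17.3 0.0 6.1
      vertex 17.3 12.6 6.1
    endloop
  endfacet
  facet normal 0.0000 0.0000 1.0000
    outer loop
      vertex 0.0 0.0 6.1
      vertex 17.3 12.6 6.1
      vertex 0.0 12.6 6.1
    endloop
  endfacet
  facet normal 0.0000 -1.0000 0.0000
    outer loop
      vertex 0.0 0.0 0.0
      vertex 17.3 0.0 0.0
      vertex 17.3 0.0 6.1
    endloop
  endfacet
  facet normal 0.0000 -1.0000 0.0000
    outer loop
      vertex 0.0 0.0 0.0
      vertex 17.3 0.0 6.1
      vertex 0.0 0.0 6.1
    endloop
  endfacet
  facet normal 0.0000 1.0000 0.0000
    outer loop
      vertex 17.3 12.6 6.1
      vertex 17.3 12.6 0.0
      vertex 0.0 12.6 0.0
    endloop
  endfacet
  facet normal 0.0000 1.0000 0.0000
    outer loop
      vertex 0.0 12.6 6.1
      vertex 17.3 12.6 6.1
      vertex 0.0 12.6 0.0
    endloop
  endfacet
  facet normal -1.0000 0.0000 0.0000
    outer loop
      vertex 0.0 12.6 6.1
      vertex 0.0 12.6 0.0
      vertex 0.0 0.0 0.0
    endloop
  endfacet
  facet normal -1.0000 0.0000 0.0000
    outer loop
      vertex 0.0 0.0 6.1
      vertex 0.0 12.6 6.1
      vertex 0.0 0.0 0.0
    endloop
  endfacet
  facet normal 1.0000 0.0000 0.0000
    outer loop
      vertex 17.3 0.0 0.0
      vertex 17.3 12.6 0.0
      vertex 17.3 12.6 6.1
    endloop
  endfacet
  facet normal 1.0000 0.0000 0.0000
    outer loop
      vertex 17.3 0.0 0.0
      vertex 17.3 12.6 6.1
      vertex 17.3 0.0 6.1
    endloop
  endfacet
endsolid part

The G0 Z moves step by Δz≈1.5 mm. Every layer's G1 loop is the same polygon, so the solid is a straight extrusion of it from z=0 to z≈6.1. Closing with flat bottom and top caps and triangulating gives 12 facets — a rectangular box, roughly 17.3 × 12.6 mm footprint and 6.1 mm tall.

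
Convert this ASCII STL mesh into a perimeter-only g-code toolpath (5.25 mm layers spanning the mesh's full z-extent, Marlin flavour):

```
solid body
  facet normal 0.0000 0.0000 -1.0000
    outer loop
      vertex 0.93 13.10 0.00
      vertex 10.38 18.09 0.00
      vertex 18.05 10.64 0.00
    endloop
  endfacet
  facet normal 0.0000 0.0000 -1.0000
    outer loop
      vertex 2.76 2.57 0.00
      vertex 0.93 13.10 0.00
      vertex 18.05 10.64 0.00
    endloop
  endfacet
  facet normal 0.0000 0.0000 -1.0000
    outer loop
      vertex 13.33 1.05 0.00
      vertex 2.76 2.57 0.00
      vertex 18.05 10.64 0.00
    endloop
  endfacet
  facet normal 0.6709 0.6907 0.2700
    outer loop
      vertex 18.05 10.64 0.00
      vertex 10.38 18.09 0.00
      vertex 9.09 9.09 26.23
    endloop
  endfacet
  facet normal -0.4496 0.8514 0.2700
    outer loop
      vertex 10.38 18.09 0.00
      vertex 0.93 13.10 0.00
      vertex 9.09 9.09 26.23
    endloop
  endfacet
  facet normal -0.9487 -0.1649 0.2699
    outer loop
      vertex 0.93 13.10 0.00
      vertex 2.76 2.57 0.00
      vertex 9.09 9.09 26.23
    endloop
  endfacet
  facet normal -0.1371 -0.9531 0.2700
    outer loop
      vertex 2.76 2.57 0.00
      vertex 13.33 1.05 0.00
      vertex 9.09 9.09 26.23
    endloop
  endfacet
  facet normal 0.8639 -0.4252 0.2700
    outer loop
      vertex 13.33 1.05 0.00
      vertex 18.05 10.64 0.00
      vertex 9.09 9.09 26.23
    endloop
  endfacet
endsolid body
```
; perimeter-only toolpath
G21 ; units = mm
G90 ; absolute positioning
G28 ; home
; layer 1
G0 Z5.25
G0 X16.26 Y10.33
G1 X10.12 Y16.29
G1 X2.56 Y12.30
G1 X4.03 Y3.87
G1 X12.48 Y2.66
G1 X16.26 Y10.33
; layer 2
G0 Z10.49
G0 X14.47 Y10.02
G1 X9.86 Y14.49
G1 X4.19 Y11.50
G1 X5.29 Y5.18
G1 X11.63 Y4.27
G1 X14.47 Y10.02
; layer 3
G0 Z15.74
G0 X12.67 Y9.71
G1 X9.61 Y12.69
G1 X5.83 Y10.69
G1 X6.56 Y6.48
G1 X10.79 Y5.87
G1 X12.67 Y9.71
; layer 4
G0 Z20.98
G0 X10.88 Y9.40
G1 X9.35 Y10.89
G1 X7.46 Y9.89
G1 X7.82 Y7.79
G1 X9.94 Y7.48
G1 X10.88 Y9.40
M2 ; end

The solid is a regular 5-sided pyramid, base circumscribed radius ≈ 9.09 mm, apex at z ≈ 26.2 mm. Slicing at Δz = 5.25 mm — 5 equal slices spanning the solid's height, so layer i sits at z = i·h/5 — gives 4 non-empty perimeters. Each is a 5-segment closed polygon; G0 lifts to the layer z and rapids to the start vertex, then G1 traces the edges. The cross-section shrinks linearly with z (the slice at the apex is degenerate and omitted).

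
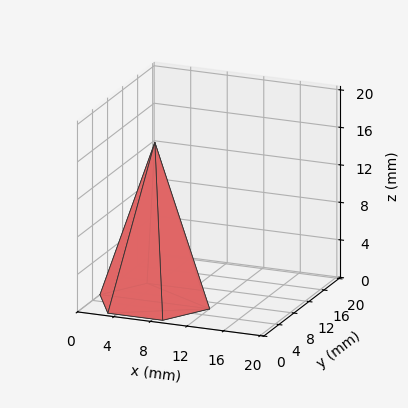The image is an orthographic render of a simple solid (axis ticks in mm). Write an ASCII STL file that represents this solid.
Reading the render: the shape is a regular 6-sided pyramid, base circumscribed radius ≈ 6 mm, apex at z ≈ 17 mm (dimensions read to the nearest mm from the axis ticks). For the STL, each face is triangulated and given an outward normal.

solid part
  facet normal 0.0000 0.0000 -1.0000
    outer loop
      vertex 3.000 11.196 0.000
      vertex 9.000 11.196 0.000
      vertex 12.000 6.000 0.000
    endloop
  endfacet
  facet normal 0.0000 0.0000 -1.0000
    outer loop
      vertex 0.000 6.000 0.000
      vertex 3.000 11.196 0.000
      vertex 12.000 6.000 0.000
    endloop
  endfacet
  facet normal 0.0000 0.0000 -1.0000
    outer loop
      vertex 3.000 0.804 0.000
      vertex 0.000 6.000 0.000
      vertex 12.000 6.000 0.000
    endloop
  endfacet
  facet normal 0.0000 0.0000 -1.0000
    outer loop
      vertex 9.000 0.804 0.000
      vertex 3.000 0.804 0.000
      vertex 12.000 6.000 0.000
    endloop
  endfacet
  facet normal 0.8282 0.4782 0.2923
    outer loop
      vertex 12.000 6.000 0.000
      vertex 9.000 11.196 0.000
      vertex 6.000 6.000 17.000
    endloop
  endfacet
  facet normal 0.0000 0.9563 0.2923
    outer loop
      vertex 9.000 11.196 0.000
      vertex 3.000 11.196 0.000
      vertex 6.000 6.000 17.000
    endloop
  endfacet
  facet normal -0.8282 0.4782 0.2923
    outer loop
      vertex 3.000 11.196 0.000
      vertex 0.000 6.000 0.000
      vertex 6.000 6.000 17.000
    endloop
  endfacet
  facet normal -0.8282 -0.4782 0.2923
    outer loop
      vertex 0.000 6.000 0.000
      vertex 3.000 0.804 0.000
      vertex 6.000 6.000 17.000
    endloop
  endfacet
  facet normal 0.0000 -0.9563 0.2923
    outer loop
      vertex 3.000 0.804 0.000
      vertex 9.000 0.804 0.000
      vertex 6.000 6.000 17.000
    endloop
  endfacet
  facet normal 0.8282 -0.4782 0.2923
    outer loop
      vertex 9.000 0.804 0.000
      vertex 12.000 6.000 0.000
      vertex 6.000 6.000 17.000
    endloop
  endfacet
endsolid part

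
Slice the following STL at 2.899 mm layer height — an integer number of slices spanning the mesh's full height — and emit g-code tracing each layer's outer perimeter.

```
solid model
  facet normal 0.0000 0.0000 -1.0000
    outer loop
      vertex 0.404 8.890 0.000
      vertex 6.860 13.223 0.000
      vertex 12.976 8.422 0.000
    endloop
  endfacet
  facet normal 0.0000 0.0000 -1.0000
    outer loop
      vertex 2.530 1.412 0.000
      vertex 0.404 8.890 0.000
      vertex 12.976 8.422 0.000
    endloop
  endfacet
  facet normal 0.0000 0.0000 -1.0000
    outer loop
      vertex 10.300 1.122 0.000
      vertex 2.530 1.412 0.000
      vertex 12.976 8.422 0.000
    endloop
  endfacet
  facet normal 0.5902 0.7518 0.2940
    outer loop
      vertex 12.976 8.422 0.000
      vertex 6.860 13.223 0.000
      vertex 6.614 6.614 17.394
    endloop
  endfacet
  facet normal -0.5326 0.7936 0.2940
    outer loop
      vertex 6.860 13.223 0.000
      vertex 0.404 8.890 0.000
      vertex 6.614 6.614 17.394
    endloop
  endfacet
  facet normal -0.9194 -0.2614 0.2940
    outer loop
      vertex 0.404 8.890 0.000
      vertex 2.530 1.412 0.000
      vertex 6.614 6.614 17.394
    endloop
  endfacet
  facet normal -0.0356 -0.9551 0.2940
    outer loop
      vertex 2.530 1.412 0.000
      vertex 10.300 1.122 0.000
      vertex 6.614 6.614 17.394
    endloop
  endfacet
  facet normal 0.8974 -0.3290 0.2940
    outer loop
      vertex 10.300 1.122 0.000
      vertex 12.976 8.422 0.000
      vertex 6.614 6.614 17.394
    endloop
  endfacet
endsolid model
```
; perimeter-only toolpath
G21 ; units = mm
G90 ; absolute positioning
G28 ; home
; layer 1
G0 Z2.899
G0 X11.916 Y8.121
G1 X6.819 Y12.122
G1 X1.439 Y8.511
G1 X3.211 Y2.279
G1 X9.686 Y2.037
G1 X11.916 Y8.121
; layer 2
G0 Z5.798
G0 X10.855 Y7.819
G1 X6.778 Y11.020
G1 X2.474 Y8.131
G1 X3.891 Y3.146
G1 X9.071 Y2.953
G1 X10.855 Y7.819
; layer 3
G0 Z8.697
G0 X9.795 Y7.518
G1 X6.737 Y9.918
G1 X3.509 Y7.752
G1 X4.572 Y4.013
G1 X8.457 Y3.868
G1 X9.795 Y7.518
; layer 4
G0 Z11.596
G0 X8.735 Y7.217
G1 X6.696 Y8.817
G1 X4.544 Y7.373
G1 X5.253 Y4.880
G1 X7.843 Y4.783
G1 X8.735 Y7.217
; layer 5
G0 Z14.495
G0 X7.674 Y6.915
G1 X6.655 Y7.716
G1 X5.579 Y6.993
G1 X5.933 Y5.747
G1 X7.228 Y5.699
G1 X7.674 Y6.915
M2 ; end

The solid is a regular 5-sided pyramid, base circumscribed radius ≈ 6.61 mm, apex at z ≈ 17.4 mm. Slicing at Δz = 2.899 mm — 6 equal slices spanning the solid's height, so layer i sits at z = i·h/6 — gives 5 non-empty perimeters. Each is a 5-segment closed polygon; G0 lifts to the layer z and rapids to the start vertex, then G1 traces the edges. The cross-section shrinks linearly with z (the slice at the apex is degenerate and omitted).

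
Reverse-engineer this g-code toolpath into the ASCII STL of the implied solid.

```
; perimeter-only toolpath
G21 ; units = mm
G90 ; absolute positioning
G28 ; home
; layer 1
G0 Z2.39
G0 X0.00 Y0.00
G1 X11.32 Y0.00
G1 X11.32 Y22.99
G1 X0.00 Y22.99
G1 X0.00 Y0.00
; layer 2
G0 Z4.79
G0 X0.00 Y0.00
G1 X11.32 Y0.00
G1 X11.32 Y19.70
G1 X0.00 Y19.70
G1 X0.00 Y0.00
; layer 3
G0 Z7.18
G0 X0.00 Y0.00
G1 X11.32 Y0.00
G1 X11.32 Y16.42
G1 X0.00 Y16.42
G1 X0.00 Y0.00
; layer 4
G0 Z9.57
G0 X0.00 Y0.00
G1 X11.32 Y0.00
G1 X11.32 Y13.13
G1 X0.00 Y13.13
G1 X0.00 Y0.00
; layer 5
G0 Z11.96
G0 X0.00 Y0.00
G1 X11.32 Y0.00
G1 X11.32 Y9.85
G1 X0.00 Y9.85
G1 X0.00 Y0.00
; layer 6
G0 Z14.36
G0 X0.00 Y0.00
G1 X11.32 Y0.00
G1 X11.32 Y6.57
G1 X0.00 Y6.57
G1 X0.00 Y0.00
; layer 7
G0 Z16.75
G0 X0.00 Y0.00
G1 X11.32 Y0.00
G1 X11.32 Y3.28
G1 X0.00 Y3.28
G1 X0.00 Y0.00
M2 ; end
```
solid part
  facet normal 0.0000 0.0000 -1.0000
    outer loop
      vertex 11.32 26.27 0.00
      vertex 11.32 0.00 0.00
      vertex 0.00 0.00 0.00
    endloop
  endfacet
  facet normal 0.0000 0.0000 -1.0000
    outer loop
      vertex 0.00 26.27 0.00
      vertex 11.32 26.27 0.00
      vertex 0.00 0.00 0.00
    endloop
  endfacet
  facet normal 0.0000 -1.0000 0.0000
    outer loop
      vertex 0.00 0.00 0.00
      vertex 11.32 0.00 0.00
      vertex 11.32 0.00 19.14
    endloop
  endfacet
  facet normal 0.0000 -1.0000 0.0000
    outer loop
      vertex 0.00 0.00 0.00
      vertex 11.32 0.00 19.14
      vertex 0.00 0.00 19.14
    endloop
  endfacet
  facet normal 0.0000 0.5889 0.8082
    outer loop
      vertex 0.00 0.00 19.14
      vertex 11.32 0.00 19.14
      vertex 11.32 26.27 0.00
    endloop
  endfacet
  facet normal 0.0000 0.5889 0.8082
    outer loop
      vertex 0.00 0.00 19.14
      vertex 11.32 26.27 0.00
      vertex 0.00 26.27 0.00
    endloop
  endfacet
  facet normal -1.0000 0.0000 0.0000
    outer loop
      vertex 0.00 0.00 19.14
      vertex 0.00 26.27 0.00
      vertex 0.00 0.00 0.00
    endloop
  endfacet
  facet normal 1.0000 0.0000 0.0000
    outer loop
      vertex 11.32 0.00 0.00
      vertex 11.32 26.27 0.00
      vertex 11.32 0.00 19.14
    endloop
  endfacet
endsolid part

The G0 Z moves step by Δz≈2.39 mm. The G1 loops shrink linearly with z, so the solid tapers from its base footprint up to z≈19.1. Closing with a flat bottom cap and the tapered top and triangulating gives 8 facets — a wedge (ramp): 11.3 × 26.3 mm base, rising to 19.1 mm along the y=0 edge and sloping linearly to z=0 at y=26.3.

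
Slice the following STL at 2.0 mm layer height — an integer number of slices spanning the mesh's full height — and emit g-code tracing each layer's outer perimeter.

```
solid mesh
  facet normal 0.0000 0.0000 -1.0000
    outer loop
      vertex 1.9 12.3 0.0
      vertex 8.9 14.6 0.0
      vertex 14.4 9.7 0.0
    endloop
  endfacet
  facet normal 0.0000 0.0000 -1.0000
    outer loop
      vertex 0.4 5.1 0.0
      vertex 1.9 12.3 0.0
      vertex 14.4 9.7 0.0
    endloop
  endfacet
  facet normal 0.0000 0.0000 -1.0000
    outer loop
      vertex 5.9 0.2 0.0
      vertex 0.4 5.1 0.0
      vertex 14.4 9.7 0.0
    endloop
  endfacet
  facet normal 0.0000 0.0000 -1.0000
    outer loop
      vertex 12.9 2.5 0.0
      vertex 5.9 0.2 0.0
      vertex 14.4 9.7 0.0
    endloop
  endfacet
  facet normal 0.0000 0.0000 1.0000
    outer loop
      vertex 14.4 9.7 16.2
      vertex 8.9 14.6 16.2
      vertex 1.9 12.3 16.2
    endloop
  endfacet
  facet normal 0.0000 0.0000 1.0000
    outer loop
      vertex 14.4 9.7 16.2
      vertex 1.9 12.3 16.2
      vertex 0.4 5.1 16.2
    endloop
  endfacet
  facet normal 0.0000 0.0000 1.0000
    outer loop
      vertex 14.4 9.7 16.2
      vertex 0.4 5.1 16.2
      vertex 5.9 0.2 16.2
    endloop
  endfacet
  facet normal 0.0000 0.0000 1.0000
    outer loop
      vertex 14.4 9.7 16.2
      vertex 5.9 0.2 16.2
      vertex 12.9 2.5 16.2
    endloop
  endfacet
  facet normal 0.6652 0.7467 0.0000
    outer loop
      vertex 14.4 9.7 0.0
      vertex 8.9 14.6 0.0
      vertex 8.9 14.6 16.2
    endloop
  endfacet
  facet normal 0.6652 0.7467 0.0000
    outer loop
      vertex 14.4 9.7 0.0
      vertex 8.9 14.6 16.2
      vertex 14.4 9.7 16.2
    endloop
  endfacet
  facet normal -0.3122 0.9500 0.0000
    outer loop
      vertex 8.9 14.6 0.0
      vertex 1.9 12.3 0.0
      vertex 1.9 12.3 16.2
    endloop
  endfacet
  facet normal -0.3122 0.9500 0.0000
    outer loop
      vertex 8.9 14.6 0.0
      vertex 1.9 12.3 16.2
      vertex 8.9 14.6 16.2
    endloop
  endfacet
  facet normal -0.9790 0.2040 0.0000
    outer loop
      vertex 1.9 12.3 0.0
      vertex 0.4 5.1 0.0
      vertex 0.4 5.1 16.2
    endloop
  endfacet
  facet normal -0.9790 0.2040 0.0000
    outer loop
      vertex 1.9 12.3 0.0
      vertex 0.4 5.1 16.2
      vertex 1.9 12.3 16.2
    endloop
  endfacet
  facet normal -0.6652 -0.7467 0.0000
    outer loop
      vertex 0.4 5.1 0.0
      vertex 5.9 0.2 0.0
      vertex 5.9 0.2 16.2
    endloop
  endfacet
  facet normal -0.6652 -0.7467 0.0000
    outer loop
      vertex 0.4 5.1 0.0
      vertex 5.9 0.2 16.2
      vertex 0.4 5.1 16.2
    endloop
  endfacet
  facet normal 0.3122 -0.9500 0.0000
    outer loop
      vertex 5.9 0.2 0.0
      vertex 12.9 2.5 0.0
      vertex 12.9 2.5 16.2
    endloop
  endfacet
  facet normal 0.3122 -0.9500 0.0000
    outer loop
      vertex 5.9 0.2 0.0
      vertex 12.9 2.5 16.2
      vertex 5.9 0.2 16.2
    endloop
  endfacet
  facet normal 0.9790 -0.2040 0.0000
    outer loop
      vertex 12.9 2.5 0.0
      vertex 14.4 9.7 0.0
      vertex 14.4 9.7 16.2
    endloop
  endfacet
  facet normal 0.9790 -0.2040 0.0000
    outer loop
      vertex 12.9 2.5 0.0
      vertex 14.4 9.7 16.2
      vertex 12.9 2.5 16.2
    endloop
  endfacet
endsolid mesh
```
; perimeter-only toolpath
G21 ; units = mm
G90 ; absolute positioning
G28 ; home
; layer 1
G0 Z2.0
G0 X14.4 Y9.7
G1 X8.9 Y14.6
G1 X1.9 Y12.3
G1 X0.4 Y5.1
G1 X5.9 Y0.2
G1 X12.9 Y2.5
G1 X14.4 Y9.7
; layer 2
G0 Z4.0
G0 X14.4 Y9.7
G1 X8.9 Y14.6
G1 X1.9 Y12.3
G1 X0.4 Y5.1
G1 X5.9 Y0.2
G1 X12.9 Y2.5
G1 X14.4 Y9.7
; layer 3
G0 Z6.1
G0 X14.4 Y9.7
G1 X8.9 Y14.6
G1 X1.9 Y12.3
G1 X0.4 Y5.1
G1 X5.9 Y0.2
G1 X12.9 Y2.5
G1 X14.4 Y9.7
; layer 4
G0 Z8.1
G0 X14.4 Y9.7
G1 X8.9 Y14.6
G1 X1.9 Y12.3
G1 X0.4 Y5.1
G1 X5.9 Y0.2
G1 X12.9 Y2.5
G1 X14.4 Y9.7
; layer 5
G0 Z10.1
G0 X14.4 Y9.7
G1 X8.9 Y14.6
G1 X1.9 Y12.3
G1 X0.4 Y5.1
G1 X5.9 Y0.2
G1 X12.9 Y2.5
G1 X14.4 Y9.7
; layer 6
G0 Z12.1
G0 X14.4 Y9.7
G1 X8.9 Y14.6
G1 X1.9 Y12.3
G1 X0.4 Y5.1
G1 X5.9 Y0.2
G1 X12.9 Y2.5
G1 X14.4 Y9.7
; layer 7
G0 Z14.2
G0 X14.4 Y9.7
G1 X8.9 Y14.6
G1 X1.9 Y12.3
G1 X0.4 Y5.1
G1 X5.9 Y0.2
G1 X12.9 Y2.5
G1 X14.4 Y9.7
; layer 8
G0 Z16.2
G0 X14.4 Y9.7
G1 X8.9 Y14.6
G1 X1.9 Y12.3
G1 X0.4 Y5.1
G1 X5.9 Y0.2
G1 X12.9 Y2.5
G1 X14.4 Y9.7
M2 ; end

The solid is a regular 6-sided prism (a cylinder approximated with 6 flat sides), circumscribed radius ≈ 7.4 mm, height ≈ 16.2 mm. Slicing at Δz = 2.0 mm — 8 equal slices spanning the solid's height, so layer i sits at z = i·h/8 — gives 8 non-empty perimeters. Each is a 6-segment closed polygon; G0 lifts to the layer z and rapids to the start vertex, then G1 traces the edges.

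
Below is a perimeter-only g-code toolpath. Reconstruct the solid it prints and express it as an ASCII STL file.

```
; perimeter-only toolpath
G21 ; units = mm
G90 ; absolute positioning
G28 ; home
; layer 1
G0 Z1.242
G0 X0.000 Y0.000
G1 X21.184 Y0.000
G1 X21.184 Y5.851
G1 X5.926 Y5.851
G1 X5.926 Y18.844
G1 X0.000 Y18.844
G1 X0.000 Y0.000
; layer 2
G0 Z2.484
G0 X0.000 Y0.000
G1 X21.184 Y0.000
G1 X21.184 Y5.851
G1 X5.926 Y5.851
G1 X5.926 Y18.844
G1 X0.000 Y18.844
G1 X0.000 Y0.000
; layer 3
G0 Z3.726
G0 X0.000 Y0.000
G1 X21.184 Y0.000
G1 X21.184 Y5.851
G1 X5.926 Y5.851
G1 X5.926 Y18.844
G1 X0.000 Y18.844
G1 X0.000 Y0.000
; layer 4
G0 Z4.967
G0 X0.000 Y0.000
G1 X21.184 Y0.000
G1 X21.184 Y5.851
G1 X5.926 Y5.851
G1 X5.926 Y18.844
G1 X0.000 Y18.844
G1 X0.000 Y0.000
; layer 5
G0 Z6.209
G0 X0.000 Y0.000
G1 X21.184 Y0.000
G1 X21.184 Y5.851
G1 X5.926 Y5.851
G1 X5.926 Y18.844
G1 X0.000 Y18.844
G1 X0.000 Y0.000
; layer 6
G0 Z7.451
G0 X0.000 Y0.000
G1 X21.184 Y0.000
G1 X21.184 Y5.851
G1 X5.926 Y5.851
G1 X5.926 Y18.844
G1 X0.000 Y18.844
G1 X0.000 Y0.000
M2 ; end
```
solid part
  facet normal 0.0000 0.0000 -1.0000
    outer loop
      vertex 21.184 5.851 0.000
      vertex 21.184 0.000 0.000
      vertex 0.000 0.000 0.000
    endloop
  endfacet
  facet normal 0.0000 0.0000 -1.0000
    outer loop
      vertex 5.926 5.851 0.000
      vertex 21.184 5.851 0.000
      vertex 0.000 0.000 0.000
    endloop
  endfacet
  facet normal 0.0000 0.0000 -1.0000
    outer loop
      vertex 5.926 18.844 0.000
      vertex 5.926 5.851 0.000
      vertex 0.000 0.000 0.000
    endloop
  endfacet
  facet normal 0.0000 0.0000 -1.0000
    outer loop
      vertex 0.000 18.844 0.000
      vertex 5.926 18.844 0.000
      vertex 0.000 0.000 0.000
    endloop
  endfacet
  facet normal 0.0000 0.0000 1.0000
    outer loop
      vertex 0.000 0.000 7.451
      vertex 21.184 0.000 7.451
      vertex 21.184 5.851 7.451
    endloop
  endfacet
  facet normal 0.0000 0.0000 1.0000
    outer loop
      vertex 0.000 0.000 7.451
      vertex 21.184 5.851 7.451
      vertex 5.926 5.851 7.451
    endloop
  endfacet
  facet normal 0.0000 0.0000 1.0000
    outer loop
      vertex 0.000 0.000 7.451
      vertex 5.926 5.851 7.451
      vertex 5.926 18.844 7.451
    endloop
  endfacet
  facet normal 0.0000 0.0000 1.0000
    outer loop
      vertex 0.000 0.000 7.451
      vertex 5.926 18.844 7.451
      vertex 0.000 18.844 7.451
    endloop
  endfacet
  facet normal 0.0000 -1.0000 0.0000
    outer loop
      vertex 0.000 0.000 0.000
      vertex 21.184 0.000 0.000
      vertex 21.184 0.000 7.451
    endloop
  endfacet
  facet normal 0.0000 -1.0000 0.0000
    outer loop
      vertex 0.000 0.000 0.000
      vertex 21.184 0.000 7.451
      vertex 0.000 0.000 7.451
    endloop
  endfacet
  facet normal 1.0000 0.0000 0.0000
    outer loop
      vertex 21.184 0.000 0.000
      vertex 21.184 5.851 0.000
      vertex 21.184 5.851 7.451
    endloop
  endfacet
  facet normal 1.0000 0.0000 0.0000
    outer loop
      vertex 21.184 0.000 0.000
      vertex 21.184 5.851 7.451
      vertex 21.184 0.000 7.451
    endloop
  endfacet
  facet normal 0.0000 1.0000 0.0000
    outer loop
      vertex 21.184 5.851 0.000
      vertex 5.926 5.851 0.000
      vertex 5.926 5.851 7.451
    endloop
  endfacet
  facet normal 0.0000 1.0000 0.0000
    outer loop
      vertex 21.184 5.851 0.000
      vertex 5.926 5.851 7.451
      vertex 21.184 5.851 7.451
    endloop
  endfacet
  facet normal 1.0000 0.0000 0.0000
    outer loop
      vertex 5.926 5.851 0.000
      vertex 5.926 18.844 0.000
      vertex 5.926 18.844 7.451
    endloop
  endfacet
  facet normal 1.0000 0.0000 0.0000
    outer loop
      vertex 5.926 5.851 0.000
      vertex 5.926 18.844 7.451
      vertex 5.926 5.851 7.451
    endloop
  endfacet
  facet normal 0.0000 1.0000 0.0000
    outer loop
      vertex 5.926 18.844 0.000
      vertex 0.000 18.844 0.000
      vertex 0.000 18.844 7.451
    endloop
  endfacet
  facet normal 0.0000 1.0000 0.0000
    outer loop
      vertex 5.926 18.844 0.000
      vertex 0.000 18.844 7.451
      vertex 5.926 18.844 7.451
    endloop
  endfacet
  facet normal -1.0000 0.0000 0.0000
    outer loop
      vertex 0.000 18.844 0.000
      vertex 0.000 0.000 0.000
      vertex 0.000 0.000 7.451
    endloop
  endfacet
  facet normal -1.0000 0.0000 0.0000
    outer loop
      vertex 0.000 18.844 0.000
      vertex 0.000 0.000 7.451
      vertex 0.000 18.844 7.451
    endloop
  endfacet
endsolid part

The G0 Z moves step by Δz≈1.242 mm. Every layer's G1 loop is the same polygon, so the solid is a straight extrusion of it from z=0 to z≈7.45. Closing with flat bottom and top caps and triangulating gives 20 facets — an L-shaped prism: outer 21.2 × 18.8 mm, arm thicknesses ≈ 5.85 mm (horizontal) and 5.93 mm (vertical), extruded 7.45 mm in z.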